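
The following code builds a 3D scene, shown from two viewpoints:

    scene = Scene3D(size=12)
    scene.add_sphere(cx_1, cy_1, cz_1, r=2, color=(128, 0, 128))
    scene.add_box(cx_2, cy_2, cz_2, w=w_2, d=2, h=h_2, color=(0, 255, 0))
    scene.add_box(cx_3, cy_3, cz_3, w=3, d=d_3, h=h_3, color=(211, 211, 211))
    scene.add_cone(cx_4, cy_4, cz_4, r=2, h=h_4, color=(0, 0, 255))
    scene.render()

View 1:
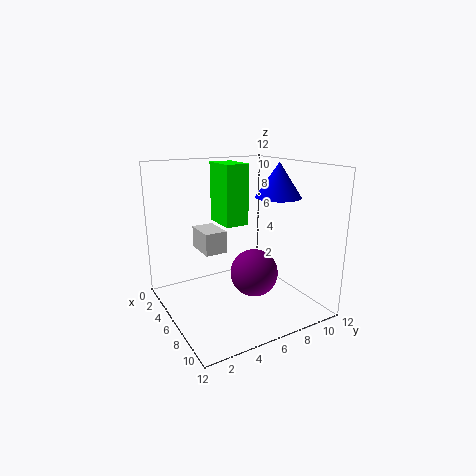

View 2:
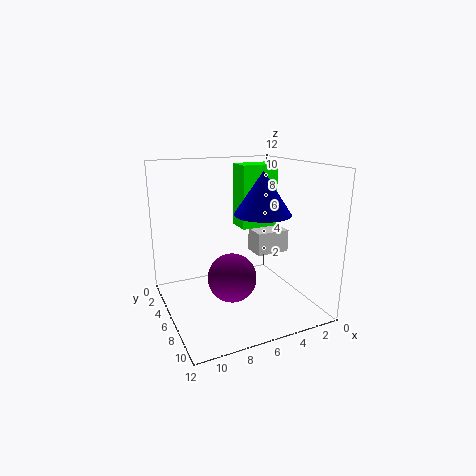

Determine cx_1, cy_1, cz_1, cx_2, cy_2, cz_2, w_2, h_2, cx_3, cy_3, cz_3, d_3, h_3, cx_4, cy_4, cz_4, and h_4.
cx_1 = 7; cy_1 = 7; cz_1 = 3; cx_2 = 3; cy_2 = 5; cz_2 = 7; w_2 = 3; h_2 = 5; cx_3 = 1; cy_3 = 4; cz_3 = 4; d_3 = 2; h_3 = 2; cx_4 = 6; cy_4 = 10; cz_4 = 9; h_4 = 3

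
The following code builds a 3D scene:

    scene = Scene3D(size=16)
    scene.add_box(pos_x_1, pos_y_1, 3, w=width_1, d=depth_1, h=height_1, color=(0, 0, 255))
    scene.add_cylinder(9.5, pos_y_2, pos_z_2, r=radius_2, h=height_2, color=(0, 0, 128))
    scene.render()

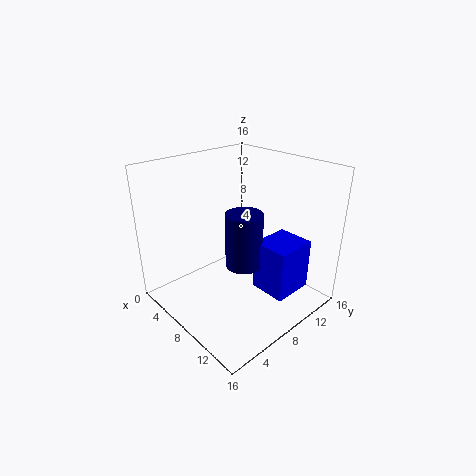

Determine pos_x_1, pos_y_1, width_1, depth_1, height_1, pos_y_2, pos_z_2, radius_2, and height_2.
pos_x_1 = 10.5
pos_y_1 = 8
width_1 = 4
depth_1 = 4.5
height_1 = 5.5
pos_y_2 = 7.5
pos_z_2 = 5.5
radius_2 = 2
height_2 = 6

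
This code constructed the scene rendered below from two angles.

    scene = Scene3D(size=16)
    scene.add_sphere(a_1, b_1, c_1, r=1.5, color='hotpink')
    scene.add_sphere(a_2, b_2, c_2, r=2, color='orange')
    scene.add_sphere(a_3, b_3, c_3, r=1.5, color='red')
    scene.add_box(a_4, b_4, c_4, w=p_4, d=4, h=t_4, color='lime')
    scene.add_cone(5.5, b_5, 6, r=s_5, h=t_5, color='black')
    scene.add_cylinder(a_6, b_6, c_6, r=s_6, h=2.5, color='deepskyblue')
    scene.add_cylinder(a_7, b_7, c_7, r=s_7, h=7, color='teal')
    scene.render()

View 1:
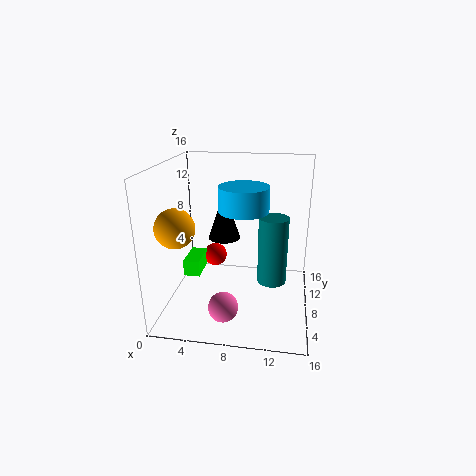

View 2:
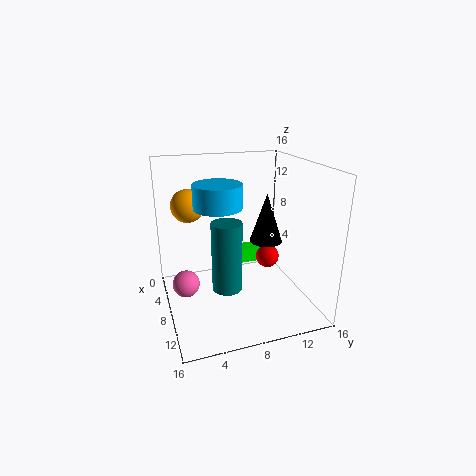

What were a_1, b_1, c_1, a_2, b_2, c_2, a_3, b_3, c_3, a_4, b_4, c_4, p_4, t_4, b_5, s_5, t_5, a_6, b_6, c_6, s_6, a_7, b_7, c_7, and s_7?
a_1 = 7.5
b_1 = 2
c_1 = 3
a_2 = 2.5
b_2 = 3.5
c_2 = 10.5
a_3 = 4
b_3 = 13.5
c_3 = 3
a_4 = 1
b_4 = 9
c_4 = 2
p_4 = 2
t_4 = 2
b_5 = 12.5
s_5 = 2
t_5 = 6
a_6 = 9
b_6 = 5.5
c_6 = 12
s_6 = 2.5
a_7 = 12
b_7 = 5.5
c_7 = 4.5
s_7 = 1.5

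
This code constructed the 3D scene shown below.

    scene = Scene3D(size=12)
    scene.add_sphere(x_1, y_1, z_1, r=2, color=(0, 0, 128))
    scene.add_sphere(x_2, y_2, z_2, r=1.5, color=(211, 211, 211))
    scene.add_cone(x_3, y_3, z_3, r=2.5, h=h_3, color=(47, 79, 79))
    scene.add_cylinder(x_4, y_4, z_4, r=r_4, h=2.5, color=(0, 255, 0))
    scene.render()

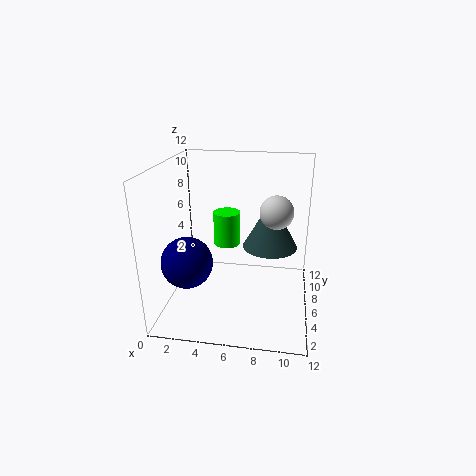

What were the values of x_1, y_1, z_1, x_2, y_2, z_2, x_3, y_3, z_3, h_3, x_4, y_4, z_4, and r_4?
x_1 = 2.5, y_1 = 3, z_1 = 5, x_2 = 9, y_2 = 8.5, z_2 = 7.5, x_3 = 8.5, y_3 = 9, z_3 = 4, h_3 = 4.5, x_4 = 5.5, y_4 = 4, z_4 = 6.5, r_4 = 1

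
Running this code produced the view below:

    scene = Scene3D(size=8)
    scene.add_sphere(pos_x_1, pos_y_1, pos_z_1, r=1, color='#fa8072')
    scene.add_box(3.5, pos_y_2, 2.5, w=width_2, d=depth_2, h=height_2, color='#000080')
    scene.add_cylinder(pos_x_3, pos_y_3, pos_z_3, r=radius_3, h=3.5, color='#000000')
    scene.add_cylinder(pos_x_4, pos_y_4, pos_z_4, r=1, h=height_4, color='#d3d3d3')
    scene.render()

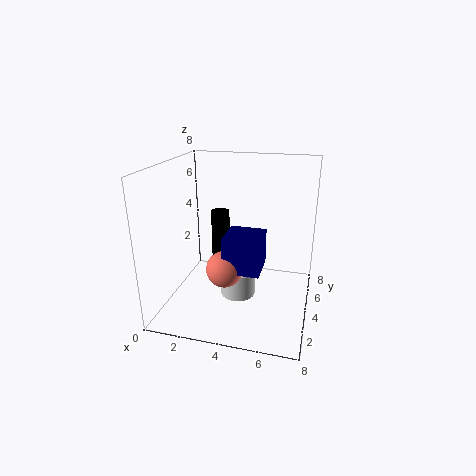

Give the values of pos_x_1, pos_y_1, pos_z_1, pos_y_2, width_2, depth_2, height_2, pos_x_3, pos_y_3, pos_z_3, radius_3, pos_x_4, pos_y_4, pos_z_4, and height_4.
pos_x_1 = 3.5
pos_y_1 = 3
pos_z_1 = 2.5
pos_y_2 = 2.5
width_2 = 2
depth_2 = 2
height_2 = 2
pos_x_3 = 3
pos_y_3 = 4
pos_z_3 = 2
radius_3 = 0.5
pos_x_4 = 4
pos_y_4 = 4
pos_z_4 = 0.5
height_4 = 1.5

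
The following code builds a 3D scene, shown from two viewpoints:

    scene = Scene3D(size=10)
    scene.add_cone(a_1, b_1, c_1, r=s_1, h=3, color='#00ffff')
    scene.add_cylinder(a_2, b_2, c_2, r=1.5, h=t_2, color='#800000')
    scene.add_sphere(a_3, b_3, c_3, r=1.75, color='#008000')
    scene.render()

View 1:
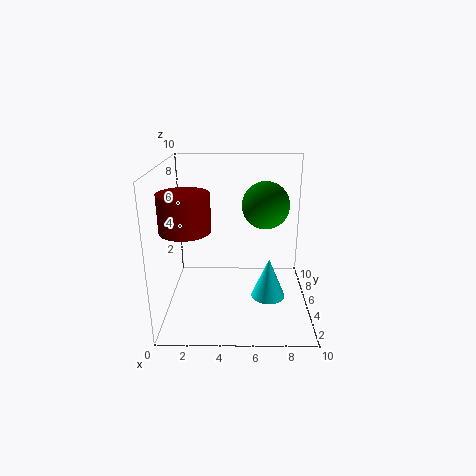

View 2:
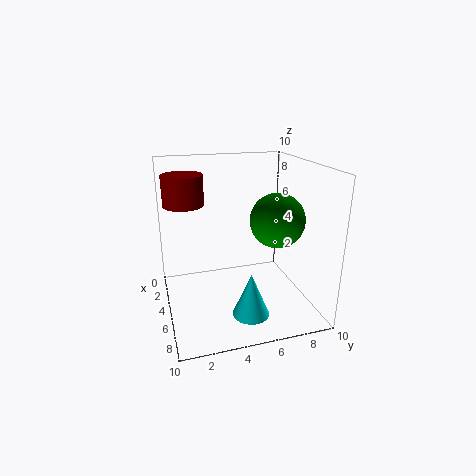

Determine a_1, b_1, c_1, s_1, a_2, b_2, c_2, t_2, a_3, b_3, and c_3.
a_1 = 7.25; b_1 = 5.25; c_1 = 0.25; s_1 = 1.25; a_2 = 2; b_2 = 1.75; c_2 = 6.75; t_2 = 2.25; a_3 = 7; b_3 = 7; c_3 = 6.75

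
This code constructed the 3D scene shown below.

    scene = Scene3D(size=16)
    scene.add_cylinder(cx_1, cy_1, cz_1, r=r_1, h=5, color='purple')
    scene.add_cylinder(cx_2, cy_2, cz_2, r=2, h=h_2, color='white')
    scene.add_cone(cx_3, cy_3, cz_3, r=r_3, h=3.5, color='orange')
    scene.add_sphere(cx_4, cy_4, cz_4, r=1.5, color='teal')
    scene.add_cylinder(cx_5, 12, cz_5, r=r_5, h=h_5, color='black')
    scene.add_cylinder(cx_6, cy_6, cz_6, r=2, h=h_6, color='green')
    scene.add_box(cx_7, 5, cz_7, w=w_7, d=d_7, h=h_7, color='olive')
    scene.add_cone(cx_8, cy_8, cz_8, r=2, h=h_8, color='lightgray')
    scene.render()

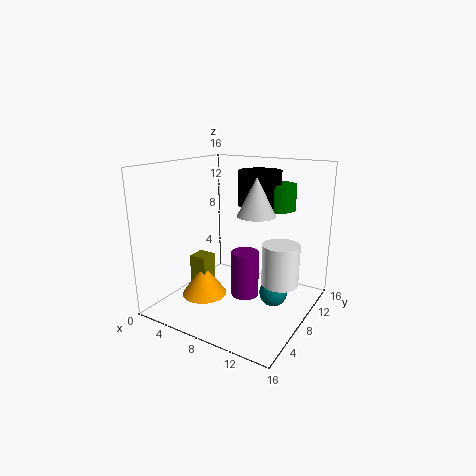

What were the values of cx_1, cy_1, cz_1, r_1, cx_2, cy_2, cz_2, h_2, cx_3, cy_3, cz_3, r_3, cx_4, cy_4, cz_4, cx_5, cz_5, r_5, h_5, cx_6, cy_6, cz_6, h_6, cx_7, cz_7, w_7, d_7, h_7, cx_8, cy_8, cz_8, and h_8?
cx_1 = 9.5; cy_1 = 7; cz_1 = 2; r_1 = 1.5; cx_2 = 13; cy_2 = 8.5; cz_2 = 3.5; h_2 = 4.5; cx_3 = 5; cy_3 = 5.5; cz_3 = 1.5; r_3 = 2.5; cx_4 = 12.5; cy_4 = 8; cz_4 = 2.5; cx_5 = 8.5; cz_5 = 11; r_5 = 2.5; h_5 = 4; cx_6 = 10.5; cy_6 = 13; cz_6 = 10.5; h_6 = 3; cx_7 = 3.5; cz_7 = 0.5; w_7 = 2; d_7 = 2; h_7 = 5.5; cx_8 = 10.5; cy_8 = 7.5; cz_8 = 11; h_8 = 4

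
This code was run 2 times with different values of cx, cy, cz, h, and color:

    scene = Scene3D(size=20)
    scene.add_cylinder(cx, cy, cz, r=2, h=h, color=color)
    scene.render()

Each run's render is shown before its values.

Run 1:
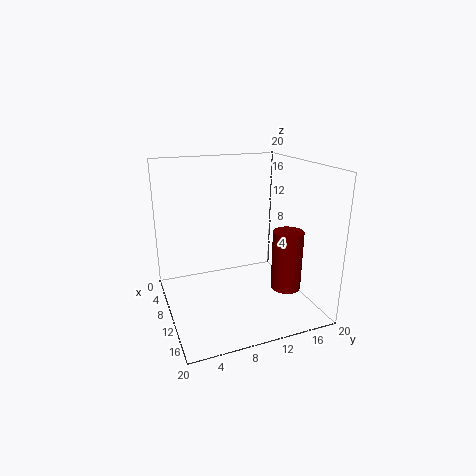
cx = 15; cy = 15; cz = 4; h = 8; color = 'maroon'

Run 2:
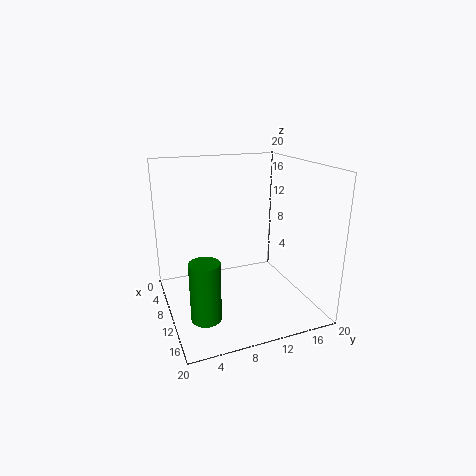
cx = 14; cy = 4; cz = 1; h = 8; color = 'green'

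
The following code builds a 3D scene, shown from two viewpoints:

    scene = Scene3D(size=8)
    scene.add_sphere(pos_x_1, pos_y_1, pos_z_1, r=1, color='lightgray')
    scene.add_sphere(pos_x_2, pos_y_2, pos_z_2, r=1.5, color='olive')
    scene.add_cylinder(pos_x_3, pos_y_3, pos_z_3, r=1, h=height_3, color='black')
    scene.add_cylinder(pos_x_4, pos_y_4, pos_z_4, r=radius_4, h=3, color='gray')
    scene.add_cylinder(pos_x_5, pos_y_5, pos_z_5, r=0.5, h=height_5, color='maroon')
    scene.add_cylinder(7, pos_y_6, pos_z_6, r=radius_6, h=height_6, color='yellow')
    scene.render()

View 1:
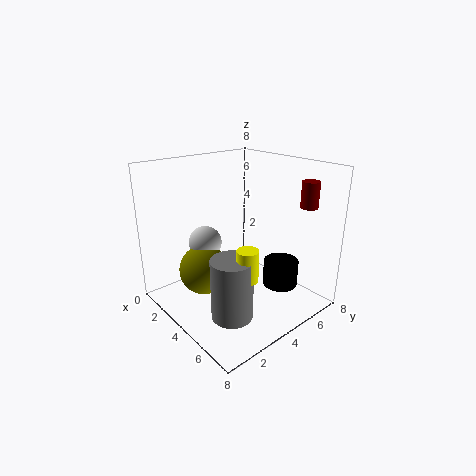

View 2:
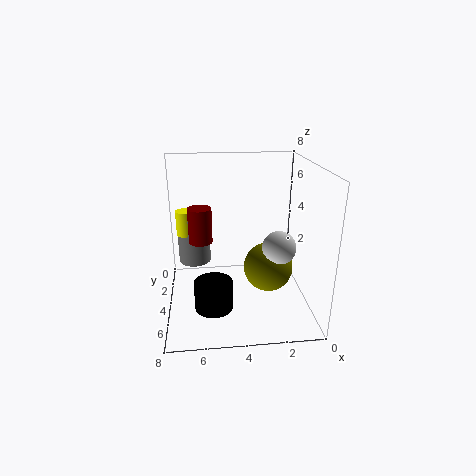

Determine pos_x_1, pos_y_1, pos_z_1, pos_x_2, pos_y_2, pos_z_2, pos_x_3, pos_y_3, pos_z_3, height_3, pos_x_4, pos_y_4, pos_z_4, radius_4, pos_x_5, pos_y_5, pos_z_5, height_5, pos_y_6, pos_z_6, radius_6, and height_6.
pos_x_1 = 1.5; pos_y_1 = 3.5; pos_z_1 = 3; pos_x_2 = 2; pos_y_2 = 3; pos_z_2 = 1.5; pos_x_3 = 5.5; pos_y_3 = 6; pos_z_3 = 1; height_3 = 1.5; pos_x_4 = 6.5; pos_y_4 = 1.5; pos_z_4 = 1.5; radius_4 = 1; pos_x_5 = 6; pos_y_5 = 7.5; pos_z_5 = 5.5; height_5 = 1.5; pos_y_6 = 2; pos_z_6 = 3.5; radius_6 = 0.5; height_6 = 1.5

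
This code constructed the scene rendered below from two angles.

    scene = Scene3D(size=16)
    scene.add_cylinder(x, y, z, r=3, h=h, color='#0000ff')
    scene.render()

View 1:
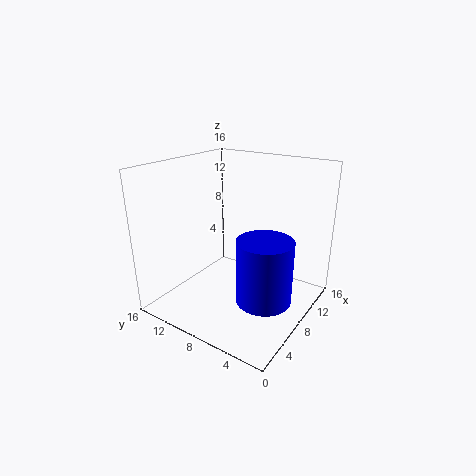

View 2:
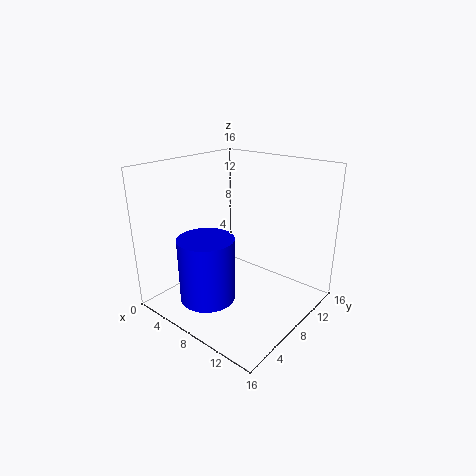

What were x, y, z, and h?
x = 7; y = 4; z = 2; h = 7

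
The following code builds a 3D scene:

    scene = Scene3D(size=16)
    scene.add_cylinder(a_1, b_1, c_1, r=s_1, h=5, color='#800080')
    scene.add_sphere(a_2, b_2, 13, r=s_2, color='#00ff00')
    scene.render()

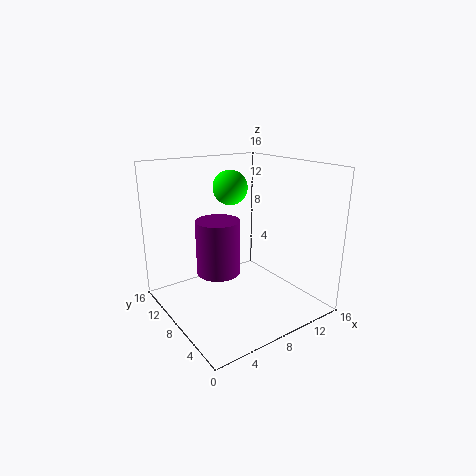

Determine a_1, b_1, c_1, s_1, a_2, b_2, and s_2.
a_1 = 3, b_1 = 4, c_1 = 7, s_1 = 2, a_2 = 9, b_2 = 11, s_2 = 2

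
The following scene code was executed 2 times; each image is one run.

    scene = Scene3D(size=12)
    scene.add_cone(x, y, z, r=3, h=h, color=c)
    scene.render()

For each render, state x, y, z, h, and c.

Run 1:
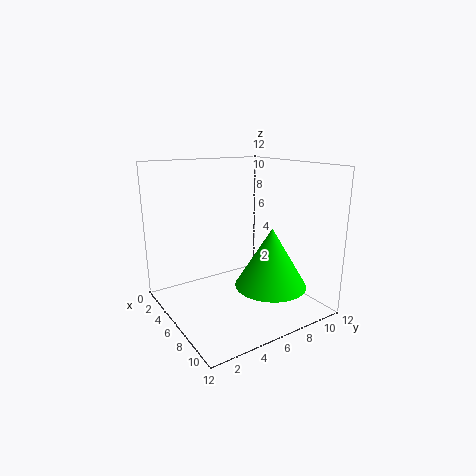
x = 8, y = 8, z = 2, h = 5, c = 'lime'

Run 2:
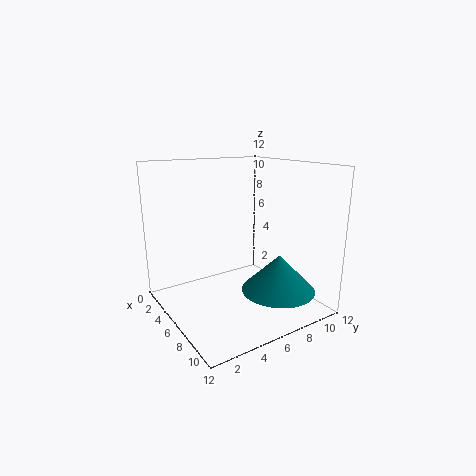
x = 9, y = 8, z = 2, h = 3, c = 'teal'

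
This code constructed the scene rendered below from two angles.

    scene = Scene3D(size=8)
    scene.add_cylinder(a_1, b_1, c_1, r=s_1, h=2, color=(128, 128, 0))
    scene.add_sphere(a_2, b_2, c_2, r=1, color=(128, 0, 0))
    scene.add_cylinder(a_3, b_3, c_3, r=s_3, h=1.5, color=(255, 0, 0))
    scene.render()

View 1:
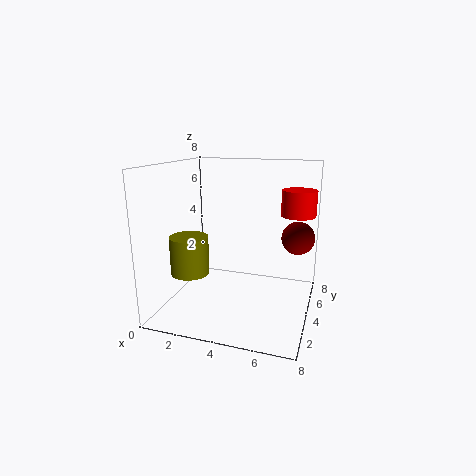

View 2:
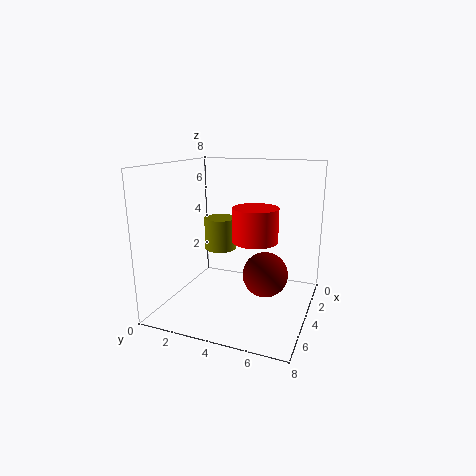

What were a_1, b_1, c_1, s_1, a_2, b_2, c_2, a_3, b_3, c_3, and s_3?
a_1 = 2; b_1 = 2; c_1 = 2.5; s_1 = 1; a_2 = 7; b_2 = 6.5; c_2 = 3.5; a_3 = 7; b_3 = 6; c_3 = 5; s_3 = 1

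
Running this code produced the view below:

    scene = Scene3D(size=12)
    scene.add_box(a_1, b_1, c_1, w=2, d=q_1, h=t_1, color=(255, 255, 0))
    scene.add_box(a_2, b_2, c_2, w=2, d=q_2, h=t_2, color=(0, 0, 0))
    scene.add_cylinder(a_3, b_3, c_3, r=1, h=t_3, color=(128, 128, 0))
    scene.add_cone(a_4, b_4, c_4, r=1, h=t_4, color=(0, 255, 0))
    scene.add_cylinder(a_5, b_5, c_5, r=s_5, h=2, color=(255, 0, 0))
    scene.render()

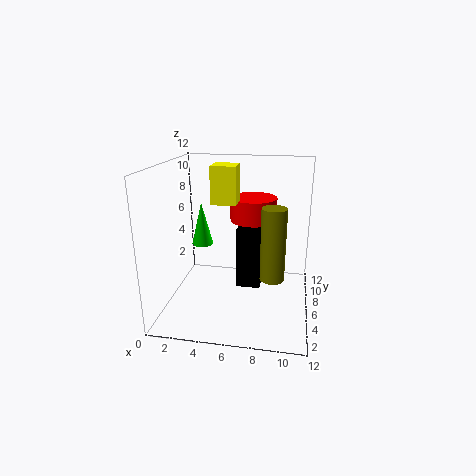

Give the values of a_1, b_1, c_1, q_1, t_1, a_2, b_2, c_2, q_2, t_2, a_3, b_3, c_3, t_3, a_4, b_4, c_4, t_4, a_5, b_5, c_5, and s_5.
a_1 = 4; b_1 = 5; c_1 = 9; q_1 = 2; t_1 = 3; a_2 = 6; b_2 = 5; c_2 = 2; q_2 = 4; t_2 = 5; a_3 = 9; b_3 = 5; c_3 = 3; t_3 = 6; a_4 = 2; b_4 = 9; c_4 = 4; t_4 = 4; a_5 = 7; b_5 = 8; c_5 = 7; s_5 = 2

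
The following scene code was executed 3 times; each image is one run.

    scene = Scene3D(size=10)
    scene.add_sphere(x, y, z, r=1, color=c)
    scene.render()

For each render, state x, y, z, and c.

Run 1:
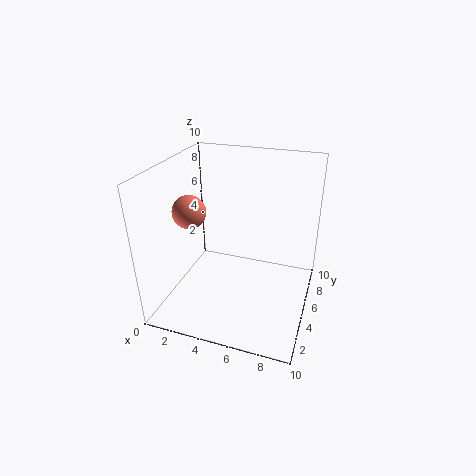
x = 3; y = 2; z = 8; c = 'salmon'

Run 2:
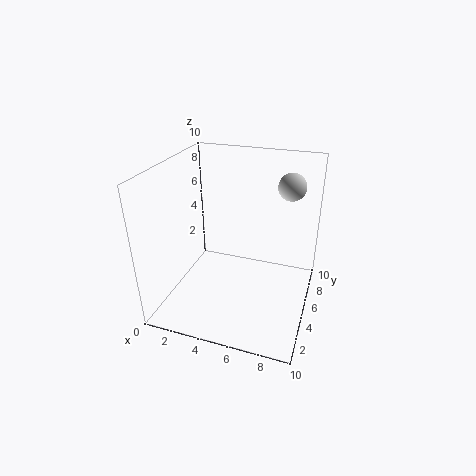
x = 8; y = 8; z = 8; c = 'lightgray'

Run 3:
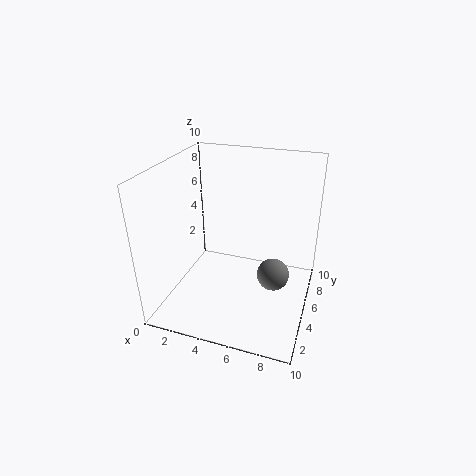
x = 8; y = 3; z = 4; c = 'gray'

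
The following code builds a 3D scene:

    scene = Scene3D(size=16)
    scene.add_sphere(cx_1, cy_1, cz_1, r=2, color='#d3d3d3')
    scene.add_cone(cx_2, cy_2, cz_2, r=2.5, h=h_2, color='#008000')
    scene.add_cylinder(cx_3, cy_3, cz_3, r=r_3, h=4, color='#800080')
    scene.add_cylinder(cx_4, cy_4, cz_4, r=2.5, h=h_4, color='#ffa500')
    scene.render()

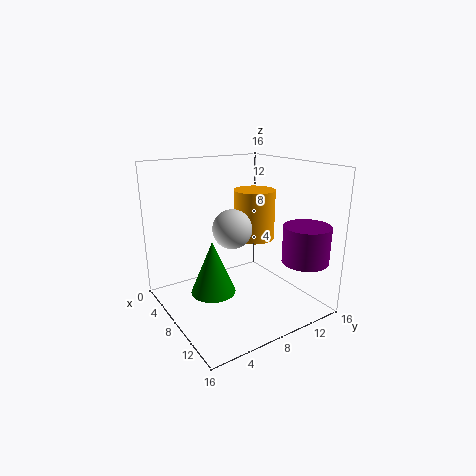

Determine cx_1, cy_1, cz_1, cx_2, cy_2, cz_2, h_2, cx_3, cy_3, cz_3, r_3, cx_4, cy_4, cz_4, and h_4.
cx_1 = 10, cy_1 = 6, cz_1 = 10, cx_2 = 7.5, cy_2 = 5, cz_2 = 2, h_2 = 6, cx_3 = 13.5, cy_3 = 13, cz_3 = 6, r_3 = 2.5, cx_4 = 5.5, cy_4 = 12, cz_4 = 6.5, h_4 = 6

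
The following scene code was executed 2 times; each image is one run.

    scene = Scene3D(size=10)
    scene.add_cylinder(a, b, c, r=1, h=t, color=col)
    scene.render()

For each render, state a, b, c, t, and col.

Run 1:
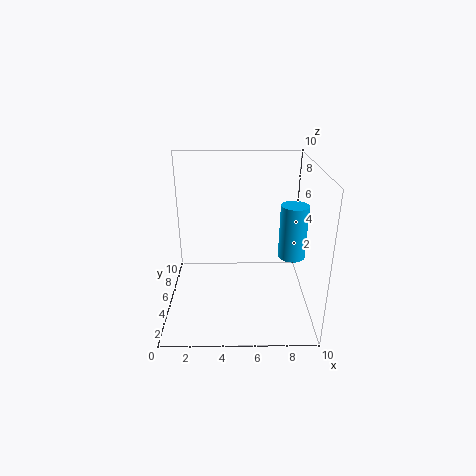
a = 9, b = 6, c = 3, t = 4, col = 'deepskyblue'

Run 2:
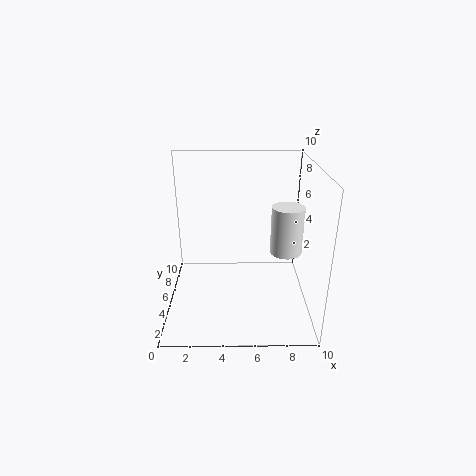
a = 8, b = 3, c = 5, t = 3, col = 'white'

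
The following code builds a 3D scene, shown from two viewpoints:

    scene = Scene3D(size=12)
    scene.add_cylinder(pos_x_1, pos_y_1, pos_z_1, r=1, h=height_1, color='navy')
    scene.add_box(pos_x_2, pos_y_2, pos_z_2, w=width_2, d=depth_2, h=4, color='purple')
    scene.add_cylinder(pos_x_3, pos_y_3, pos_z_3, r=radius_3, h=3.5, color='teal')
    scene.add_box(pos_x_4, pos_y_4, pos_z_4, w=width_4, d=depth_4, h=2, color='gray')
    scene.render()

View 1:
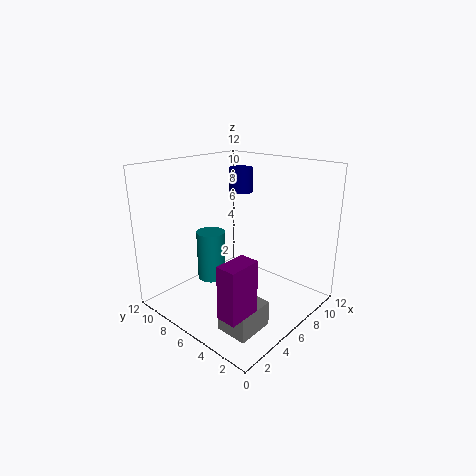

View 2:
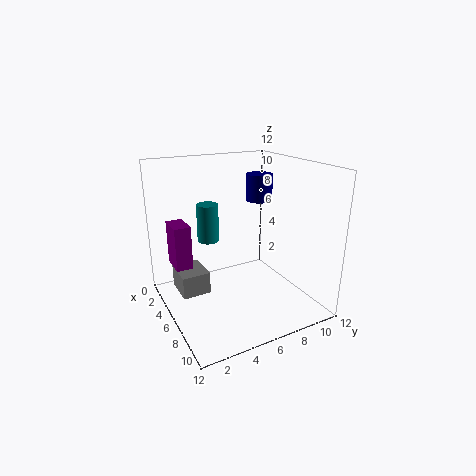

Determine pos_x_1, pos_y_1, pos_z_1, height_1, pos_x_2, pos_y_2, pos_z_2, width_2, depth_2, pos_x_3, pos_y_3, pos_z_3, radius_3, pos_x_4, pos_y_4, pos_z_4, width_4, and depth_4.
pos_x_1 = 7.5
pos_y_1 = 7
pos_z_1 = 9.5
height_1 = 2
pos_x_2 = 0.5
pos_y_2 = 1.5
pos_z_2 = 2.5
width_2 = 2.5
depth_2 = 1.5
pos_x_3 = 2
pos_y_3 = 5
pos_z_3 = 4.5
radius_3 = 1
pos_x_4 = 1.5
pos_y_4 = 1.5
pos_z_4 = 0.5
width_4 = 3
depth_4 = 2.5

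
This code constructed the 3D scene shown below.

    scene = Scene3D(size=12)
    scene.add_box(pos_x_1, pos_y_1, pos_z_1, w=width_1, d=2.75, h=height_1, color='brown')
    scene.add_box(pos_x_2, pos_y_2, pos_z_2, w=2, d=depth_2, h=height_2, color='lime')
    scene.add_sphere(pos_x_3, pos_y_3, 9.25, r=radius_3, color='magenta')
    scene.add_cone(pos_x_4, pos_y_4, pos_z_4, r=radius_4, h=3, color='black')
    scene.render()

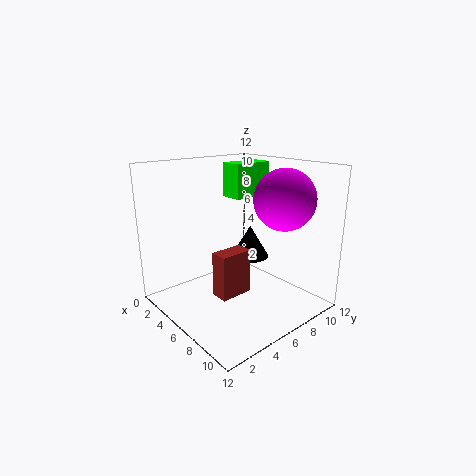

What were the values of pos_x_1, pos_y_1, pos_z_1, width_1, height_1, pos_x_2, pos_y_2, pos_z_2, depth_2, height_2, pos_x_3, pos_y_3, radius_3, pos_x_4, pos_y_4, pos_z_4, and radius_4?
pos_x_1 = 5.75
pos_y_1 = 3.5
pos_z_1 = 1.5
width_1 = 1.5
height_1 = 3.75
pos_x_2 = 2.5
pos_y_2 = 7.25
pos_z_2 = 8.75
depth_2 = 3.75
height_2 = 3
pos_x_3 = 8.5
pos_y_3 = 8.75
radius_3 = 2.5
pos_x_4 = 4.25
pos_y_4 = 9
pos_z_4 = 3
radius_4 = 1.75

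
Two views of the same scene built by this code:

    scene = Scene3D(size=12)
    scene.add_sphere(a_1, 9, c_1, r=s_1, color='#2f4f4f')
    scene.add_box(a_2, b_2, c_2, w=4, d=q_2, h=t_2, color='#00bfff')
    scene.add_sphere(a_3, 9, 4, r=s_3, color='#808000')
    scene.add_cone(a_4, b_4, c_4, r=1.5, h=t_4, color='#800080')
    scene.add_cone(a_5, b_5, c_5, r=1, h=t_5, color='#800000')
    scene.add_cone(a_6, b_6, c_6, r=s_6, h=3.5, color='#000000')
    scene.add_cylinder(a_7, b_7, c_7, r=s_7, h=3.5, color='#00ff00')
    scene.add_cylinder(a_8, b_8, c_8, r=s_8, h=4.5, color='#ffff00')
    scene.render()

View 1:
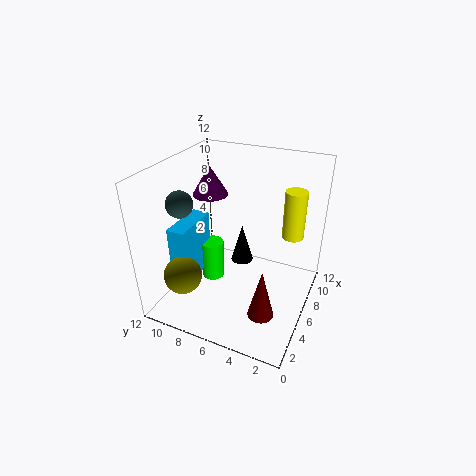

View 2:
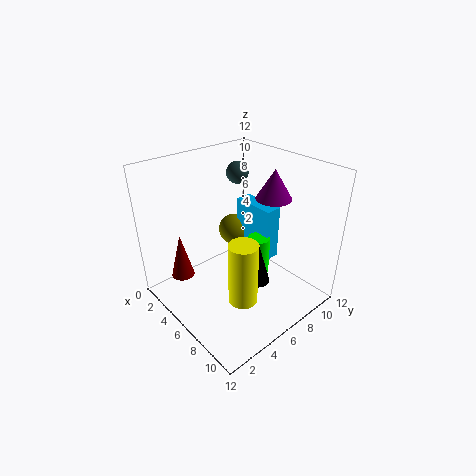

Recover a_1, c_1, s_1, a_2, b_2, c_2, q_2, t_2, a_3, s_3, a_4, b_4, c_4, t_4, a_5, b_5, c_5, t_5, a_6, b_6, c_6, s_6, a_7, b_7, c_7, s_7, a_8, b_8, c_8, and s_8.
a_1 = 2.5, c_1 = 10, s_1 = 1, a_2 = 2.5, b_2 = 9, c_2 = 2.5, q_2 = 1.5, t_2 = 5, a_3 = 2, s_3 = 1.5, a_4 = 7, b_4 = 9, c_4 = 9, t_4 = 2.5, a_5 = 2.5, b_5 = 2.5, c_5 = 2, t_5 = 4, a_6 = 8, b_6 = 6.5, c_6 = 2.5, s_6 = 1, a_7 = 6, b_7 = 8.5, c_7 = 1.5, s_7 = 1, a_8 = 10.5, b_8 = 2.5, c_8 = 4.5, s_8 = 1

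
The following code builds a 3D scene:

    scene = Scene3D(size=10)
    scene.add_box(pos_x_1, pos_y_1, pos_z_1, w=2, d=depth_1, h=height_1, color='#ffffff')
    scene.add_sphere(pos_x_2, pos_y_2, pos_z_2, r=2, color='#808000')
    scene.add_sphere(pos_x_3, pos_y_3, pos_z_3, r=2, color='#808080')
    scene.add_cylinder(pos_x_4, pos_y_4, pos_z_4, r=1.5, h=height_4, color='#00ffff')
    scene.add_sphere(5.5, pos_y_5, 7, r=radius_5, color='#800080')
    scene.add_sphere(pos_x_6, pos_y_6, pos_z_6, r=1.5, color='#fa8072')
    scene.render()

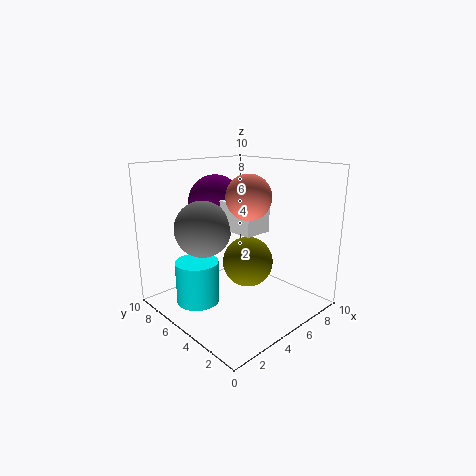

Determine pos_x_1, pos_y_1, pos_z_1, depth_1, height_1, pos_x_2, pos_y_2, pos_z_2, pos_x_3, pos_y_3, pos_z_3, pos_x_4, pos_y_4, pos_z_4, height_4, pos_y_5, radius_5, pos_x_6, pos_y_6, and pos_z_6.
pos_x_1 = 4.5
pos_y_1 = 3.5
pos_z_1 = 5.5
depth_1 = 3
height_1 = 2
pos_x_2 = 7.5
pos_y_2 = 6.5
pos_z_2 = 2
pos_x_3 = 3.5
pos_y_3 = 7
pos_z_3 = 5.5
pos_x_4 = 2.5
pos_y_4 = 6.5
pos_z_4 = 0.5
height_4 = 3
pos_y_5 = 8
radius_5 = 2
pos_x_6 = 5
pos_y_6 = 4
pos_z_6 = 8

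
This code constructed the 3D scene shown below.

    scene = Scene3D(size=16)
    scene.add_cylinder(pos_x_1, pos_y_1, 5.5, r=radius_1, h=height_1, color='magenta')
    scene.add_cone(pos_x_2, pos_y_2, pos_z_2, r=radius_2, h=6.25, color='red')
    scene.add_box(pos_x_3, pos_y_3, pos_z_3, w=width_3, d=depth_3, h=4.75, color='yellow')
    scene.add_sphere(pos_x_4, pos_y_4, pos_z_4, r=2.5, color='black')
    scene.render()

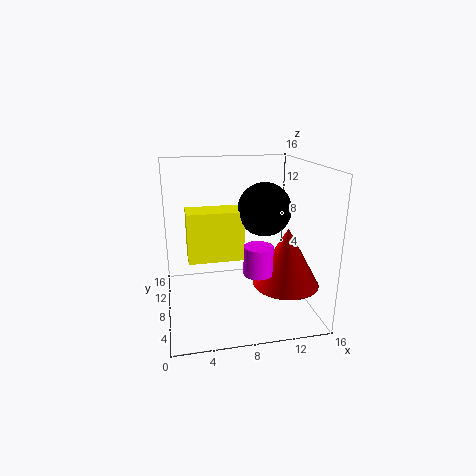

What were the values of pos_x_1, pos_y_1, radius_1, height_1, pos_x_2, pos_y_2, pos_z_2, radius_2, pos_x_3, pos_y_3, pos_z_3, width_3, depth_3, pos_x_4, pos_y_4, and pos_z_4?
pos_x_1 = 9.25; pos_y_1 = 4; radius_1 = 1.5; height_1 = 3; pos_x_2 = 12.5; pos_y_2 = 4.5; pos_z_2 = 3.75; radius_2 = 3.5; pos_x_3 = 2.25; pos_y_3 = 2.75; pos_z_3 = 7.75; width_3 = 5.25; depth_3 = 2.75; pos_x_4 = 9.5; pos_y_4 = 3.25; pos_z_4 = 12.5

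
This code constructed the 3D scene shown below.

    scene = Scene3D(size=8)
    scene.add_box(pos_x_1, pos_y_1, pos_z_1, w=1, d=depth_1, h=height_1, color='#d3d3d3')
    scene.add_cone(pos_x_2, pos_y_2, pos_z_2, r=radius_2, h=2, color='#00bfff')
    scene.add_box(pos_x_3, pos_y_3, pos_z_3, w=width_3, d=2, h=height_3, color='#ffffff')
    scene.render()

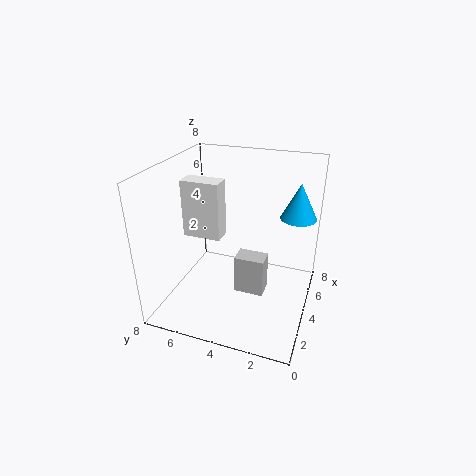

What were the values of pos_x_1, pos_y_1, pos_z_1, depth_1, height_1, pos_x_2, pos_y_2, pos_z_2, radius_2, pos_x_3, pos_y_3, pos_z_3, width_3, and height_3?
pos_x_1 = 2
pos_y_1 = 2
pos_z_1 = 2
depth_1 = 1.5
height_1 = 2
pos_x_2 = 5.5
pos_y_2 = 1
pos_z_2 = 5
radius_2 = 1
pos_x_3 = 2.5
pos_y_3 = 4.5
pos_z_3 = 4.5
width_3 = 1
height_3 = 3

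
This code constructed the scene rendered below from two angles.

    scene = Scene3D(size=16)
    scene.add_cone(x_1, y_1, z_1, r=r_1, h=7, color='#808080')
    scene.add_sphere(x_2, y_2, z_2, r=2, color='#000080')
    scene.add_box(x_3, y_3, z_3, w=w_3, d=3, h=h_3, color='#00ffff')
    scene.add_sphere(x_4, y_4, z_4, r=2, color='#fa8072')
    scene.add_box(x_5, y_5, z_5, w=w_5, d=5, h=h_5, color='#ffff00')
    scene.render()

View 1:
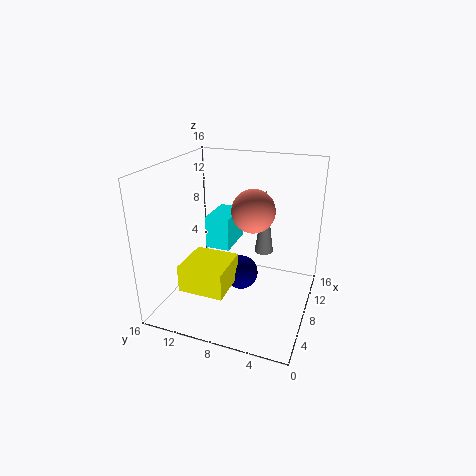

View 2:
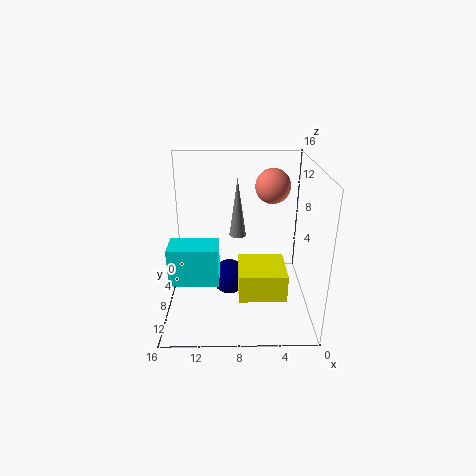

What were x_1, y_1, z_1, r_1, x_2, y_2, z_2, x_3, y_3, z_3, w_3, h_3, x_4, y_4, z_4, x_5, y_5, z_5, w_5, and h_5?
x_1 = 8; y_1 = 5; z_1 = 7; r_1 = 1; x_2 = 9; y_2 = 8; z_2 = 3; x_3 = 10; y_3 = 10; z_3 = 5; w_3 = 5; h_3 = 4; x_4 = 4; y_4 = 5; z_4 = 13; x_5 = 3; y_5 = 8; z_5 = 3; w_5 = 5; h_5 = 3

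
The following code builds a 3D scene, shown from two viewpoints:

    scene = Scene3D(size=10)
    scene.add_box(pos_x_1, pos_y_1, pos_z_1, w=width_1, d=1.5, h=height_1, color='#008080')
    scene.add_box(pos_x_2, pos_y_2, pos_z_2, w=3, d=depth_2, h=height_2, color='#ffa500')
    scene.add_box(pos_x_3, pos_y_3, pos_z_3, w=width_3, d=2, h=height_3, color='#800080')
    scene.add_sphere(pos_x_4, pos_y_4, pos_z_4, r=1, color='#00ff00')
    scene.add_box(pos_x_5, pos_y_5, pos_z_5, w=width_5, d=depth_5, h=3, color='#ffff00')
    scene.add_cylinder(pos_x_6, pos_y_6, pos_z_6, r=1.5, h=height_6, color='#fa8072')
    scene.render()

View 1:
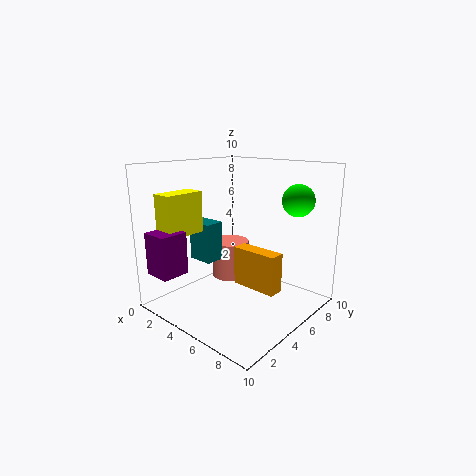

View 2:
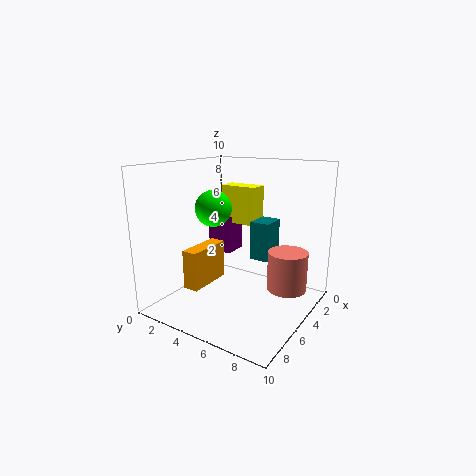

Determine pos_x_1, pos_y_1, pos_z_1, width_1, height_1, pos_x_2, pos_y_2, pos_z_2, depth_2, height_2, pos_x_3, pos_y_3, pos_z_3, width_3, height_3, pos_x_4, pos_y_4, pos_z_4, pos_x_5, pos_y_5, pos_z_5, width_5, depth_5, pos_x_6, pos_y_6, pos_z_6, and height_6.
pos_x_1 = 0.5, pos_y_1 = 4.5, pos_z_1 = 2.5, width_1 = 2, height_1 = 3, pos_x_2 = 6, pos_y_2 = 3.5, pos_z_2 = 2.5, depth_2 = 1, height_2 = 2.5, pos_x_3 = 0.5, pos_y_3 = 0.5, pos_z_3 = 2.5, width_3 = 2, height_3 = 3, pos_x_4 = 9, pos_y_4 = 6, pos_z_4 = 8, pos_x_5 = 0.5, pos_y_5 = 1.5, pos_z_5 = 5, width_5 = 1.5, depth_5 = 3, pos_x_6 = 2, pos_y_6 = 7.5, pos_z_6 = 0.5, height_6 = 3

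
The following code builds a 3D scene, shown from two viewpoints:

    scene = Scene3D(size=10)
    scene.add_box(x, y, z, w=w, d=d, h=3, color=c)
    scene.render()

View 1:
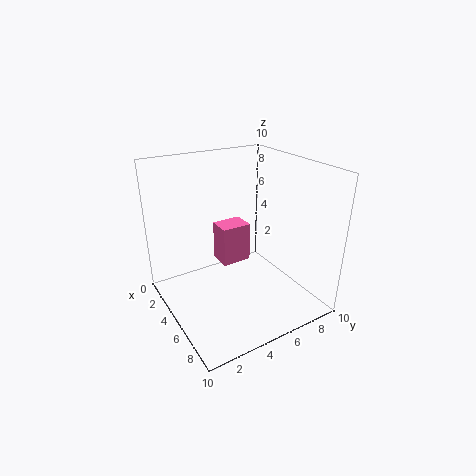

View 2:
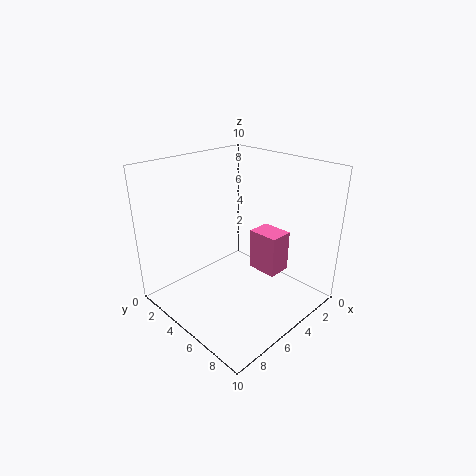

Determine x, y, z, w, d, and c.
x = 1.75, y = 4.75, z = 2, w = 1.75, d = 2.25, c = 'hotpink'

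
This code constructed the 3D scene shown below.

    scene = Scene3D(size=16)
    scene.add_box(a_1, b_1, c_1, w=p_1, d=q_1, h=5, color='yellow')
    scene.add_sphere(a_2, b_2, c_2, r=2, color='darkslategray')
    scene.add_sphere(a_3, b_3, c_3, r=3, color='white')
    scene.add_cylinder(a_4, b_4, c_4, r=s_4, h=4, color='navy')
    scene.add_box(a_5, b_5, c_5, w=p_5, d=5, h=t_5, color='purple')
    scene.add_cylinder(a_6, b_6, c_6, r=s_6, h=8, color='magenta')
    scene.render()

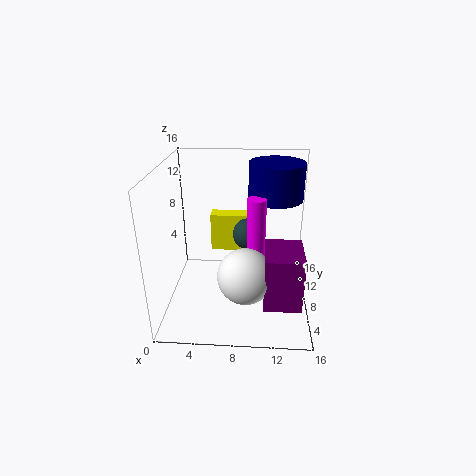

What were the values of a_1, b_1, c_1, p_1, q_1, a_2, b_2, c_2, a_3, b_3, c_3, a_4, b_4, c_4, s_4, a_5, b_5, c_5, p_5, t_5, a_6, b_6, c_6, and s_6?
a_1 = 4, b_1 = 14, c_1 = 3, p_1 = 6, q_1 = 2, a_2 = 9, b_2 = 13, c_2 = 6, a_3 = 9, b_3 = 5, c_3 = 5, a_4 = 12, b_4 = 10, c_4 = 12, s_4 = 3, a_5 = 11, b_5 = 3, c_5 = 2, p_5 = 4, t_5 = 6, a_6 = 10, b_6 = 7, c_6 = 5, s_6 = 1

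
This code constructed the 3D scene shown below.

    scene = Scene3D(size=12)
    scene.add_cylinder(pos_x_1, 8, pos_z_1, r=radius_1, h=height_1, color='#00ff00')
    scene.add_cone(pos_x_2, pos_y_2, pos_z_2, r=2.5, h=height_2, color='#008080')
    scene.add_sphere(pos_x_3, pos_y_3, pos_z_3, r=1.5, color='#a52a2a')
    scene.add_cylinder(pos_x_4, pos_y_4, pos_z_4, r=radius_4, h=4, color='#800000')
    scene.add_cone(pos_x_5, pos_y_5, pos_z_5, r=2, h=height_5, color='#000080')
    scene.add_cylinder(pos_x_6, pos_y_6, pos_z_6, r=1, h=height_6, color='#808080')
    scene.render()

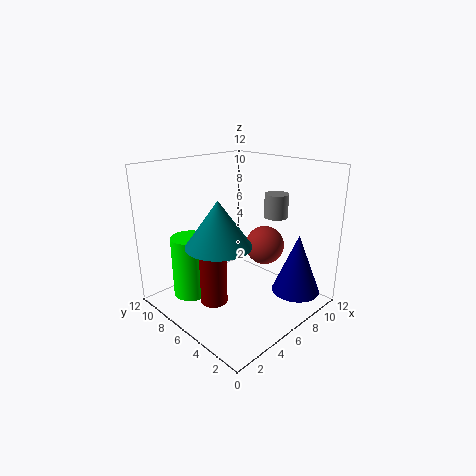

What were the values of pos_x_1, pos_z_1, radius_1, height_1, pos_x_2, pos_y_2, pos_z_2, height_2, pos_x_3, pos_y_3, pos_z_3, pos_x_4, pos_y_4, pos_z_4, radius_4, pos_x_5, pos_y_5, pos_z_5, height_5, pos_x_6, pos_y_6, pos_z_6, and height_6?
pos_x_1 = 2.5; pos_z_1 = 1.5; radius_1 = 1.5; height_1 = 5; pos_x_2 = 3; pos_y_2 = 5; pos_z_2 = 6.5; height_2 = 3.5; pos_x_3 = 6.5; pos_y_3 = 3.5; pos_z_3 = 6; pos_x_4 = 2; pos_y_4 = 4.5; pos_z_4 = 2.5; radius_4 = 1; pos_x_5 = 9; pos_y_5 = 2; pos_z_5 = 1.5; height_5 = 5; pos_x_6 = 9; pos_y_6 = 4.5; pos_z_6 = 7.5; height_6 = 2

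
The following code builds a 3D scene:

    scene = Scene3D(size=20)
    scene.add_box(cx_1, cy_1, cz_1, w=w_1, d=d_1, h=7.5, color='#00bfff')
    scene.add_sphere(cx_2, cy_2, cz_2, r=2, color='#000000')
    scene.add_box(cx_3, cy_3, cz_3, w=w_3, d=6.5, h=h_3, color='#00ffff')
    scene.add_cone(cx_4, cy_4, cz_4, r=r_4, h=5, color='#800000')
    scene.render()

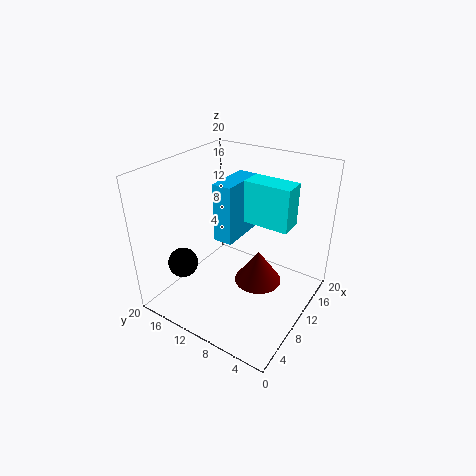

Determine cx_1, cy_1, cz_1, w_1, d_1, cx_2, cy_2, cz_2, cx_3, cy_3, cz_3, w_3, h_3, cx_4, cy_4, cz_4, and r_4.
cx_1 = 6; cy_1 = 8.5; cz_1 = 11.5; w_1 = 6; d_1 = 2.5; cx_2 = 4; cy_2 = 15; cz_2 = 7.5; cx_3 = 9; cy_3 = 2.5; cz_3 = 13.5; w_3 = 3; h_3 = 5.5; cx_4 = 12.5; cy_4 = 8; cz_4 = 2; r_4 = 3.5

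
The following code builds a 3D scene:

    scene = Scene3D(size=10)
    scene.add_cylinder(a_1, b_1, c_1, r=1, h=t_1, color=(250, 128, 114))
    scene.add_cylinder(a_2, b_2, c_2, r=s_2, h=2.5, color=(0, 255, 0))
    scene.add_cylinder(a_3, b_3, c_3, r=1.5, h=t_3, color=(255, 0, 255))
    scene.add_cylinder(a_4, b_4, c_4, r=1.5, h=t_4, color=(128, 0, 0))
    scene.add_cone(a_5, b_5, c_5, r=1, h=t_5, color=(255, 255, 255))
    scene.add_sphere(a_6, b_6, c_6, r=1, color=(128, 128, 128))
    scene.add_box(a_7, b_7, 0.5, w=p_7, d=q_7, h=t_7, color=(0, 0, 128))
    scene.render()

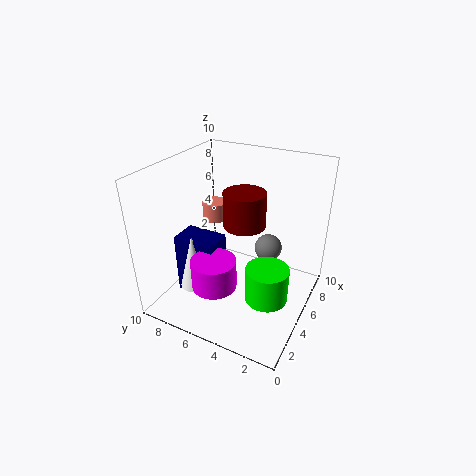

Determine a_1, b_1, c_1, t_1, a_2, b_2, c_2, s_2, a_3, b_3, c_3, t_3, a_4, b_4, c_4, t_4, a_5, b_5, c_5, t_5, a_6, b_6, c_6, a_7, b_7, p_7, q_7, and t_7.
a_1 = 8.5; b_1 = 9; c_1 = 4; t_1 = 1.5; a_2 = 4.5; b_2 = 2.5; c_2 = 1; s_2 = 1.5; a_3 = 2.5; b_3 = 5.5; c_3 = 2.5; t_3 = 2; a_4 = 6; b_4 = 5; c_4 = 5.5; t_4 = 2.5; a_5 = 3; b_5 = 7.5; c_5 = 1.5; t_5 = 4; a_6 = 7; b_6 = 3.5; c_6 = 3.5; a_7 = 3; b_7 = 6; p_7 = 2; q_7 = 3; t_7 = 4.5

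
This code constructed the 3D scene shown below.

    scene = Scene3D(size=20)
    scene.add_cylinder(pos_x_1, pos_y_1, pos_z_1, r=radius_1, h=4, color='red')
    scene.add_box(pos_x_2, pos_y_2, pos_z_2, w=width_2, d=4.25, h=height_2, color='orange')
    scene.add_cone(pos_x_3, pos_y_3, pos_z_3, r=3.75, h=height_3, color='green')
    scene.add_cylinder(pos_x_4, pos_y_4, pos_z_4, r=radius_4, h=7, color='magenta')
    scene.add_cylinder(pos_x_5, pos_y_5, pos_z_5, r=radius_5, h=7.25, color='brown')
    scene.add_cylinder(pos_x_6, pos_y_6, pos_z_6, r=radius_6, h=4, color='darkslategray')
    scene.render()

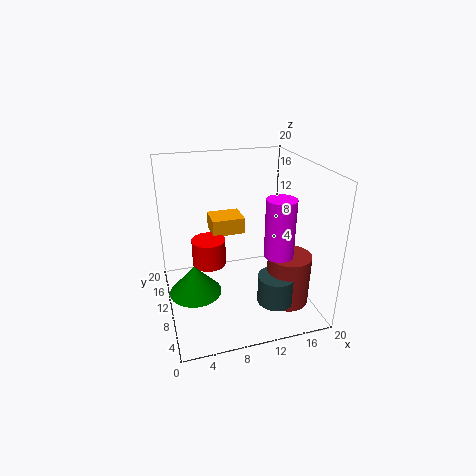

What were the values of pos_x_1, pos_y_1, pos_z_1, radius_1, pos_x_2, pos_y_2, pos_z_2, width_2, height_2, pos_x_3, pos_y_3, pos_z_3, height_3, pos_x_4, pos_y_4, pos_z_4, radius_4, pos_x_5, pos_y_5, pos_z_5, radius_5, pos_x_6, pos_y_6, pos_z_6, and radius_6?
pos_x_1 = 6.5, pos_y_1 = 13.5, pos_z_1 = 4.5, radius_1 = 2.5, pos_x_2 = 7.5, pos_y_2 = 14.5, pos_z_2 = 8.25, width_2 = 5, height_2 = 2.5, pos_x_3 = 3.75, pos_y_3 = 10.75, pos_z_3 = 1.75, height_3 = 4.25, pos_x_4 = 12.75, pos_y_4 = 2.5, pos_z_4 = 11, radius_4 = 1.75, pos_x_5 = 16.25, pos_y_5 = 6.25, pos_z_5 = 1, radius_5 = 3, pos_x_6 = 14, pos_y_6 = 5.25, pos_z_6 = 2, radius_6 = 2.5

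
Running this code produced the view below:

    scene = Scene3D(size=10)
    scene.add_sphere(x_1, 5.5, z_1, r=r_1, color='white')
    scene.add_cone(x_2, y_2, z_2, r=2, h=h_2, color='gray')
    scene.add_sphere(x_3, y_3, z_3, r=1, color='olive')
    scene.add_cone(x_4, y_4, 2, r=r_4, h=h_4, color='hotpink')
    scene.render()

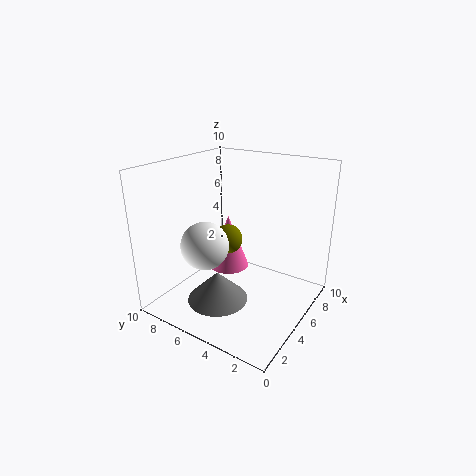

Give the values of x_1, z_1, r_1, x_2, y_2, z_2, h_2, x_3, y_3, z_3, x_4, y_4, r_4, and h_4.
x_1 = 2, z_1 = 5.5, r_1 = 1.5, x_2 = 2.5, y_2 = 5, z_2 = 1.5, h_2 = 2, x_3 = 4.5, y_3 = 5.5, z_3 = 5, x_4 = 6, y_4 = 6.5, r_4 = 1.5, h_4 = 4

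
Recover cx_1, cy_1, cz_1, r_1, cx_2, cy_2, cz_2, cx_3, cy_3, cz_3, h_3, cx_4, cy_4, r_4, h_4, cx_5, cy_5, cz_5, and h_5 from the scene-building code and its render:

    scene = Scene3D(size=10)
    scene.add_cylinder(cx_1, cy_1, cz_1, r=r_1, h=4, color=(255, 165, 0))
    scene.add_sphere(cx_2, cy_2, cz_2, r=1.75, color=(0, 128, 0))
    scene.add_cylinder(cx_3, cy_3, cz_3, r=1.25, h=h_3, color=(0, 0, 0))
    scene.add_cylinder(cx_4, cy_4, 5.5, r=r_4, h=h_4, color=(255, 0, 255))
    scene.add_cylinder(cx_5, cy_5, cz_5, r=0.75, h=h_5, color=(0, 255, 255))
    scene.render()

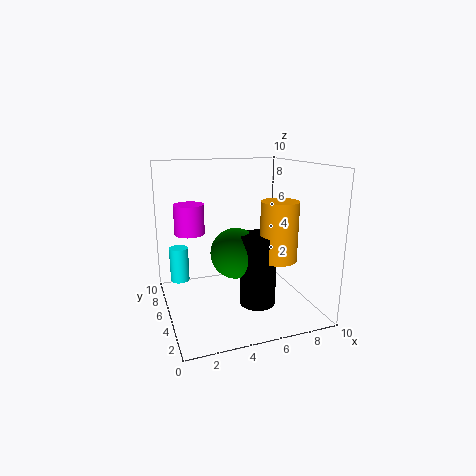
cx_1 = 7.25, cy_1 = 3.25, cz_1 = 3.75, r_1 = 1.25, cx_2 = 4.75, cy_2 = 4.75, cz_2 = 4, cx_3 = 6, cy_3 = 3.75, cz_3 = 0.5, h_3 = 5, cx_4 = 1.75, cy_4 = 5.5, r_4 = 1, h_4 = 2, cx_5 = 1.5, cy_5 = 9.25, cz_5 = 0.5, h_5 = 2.75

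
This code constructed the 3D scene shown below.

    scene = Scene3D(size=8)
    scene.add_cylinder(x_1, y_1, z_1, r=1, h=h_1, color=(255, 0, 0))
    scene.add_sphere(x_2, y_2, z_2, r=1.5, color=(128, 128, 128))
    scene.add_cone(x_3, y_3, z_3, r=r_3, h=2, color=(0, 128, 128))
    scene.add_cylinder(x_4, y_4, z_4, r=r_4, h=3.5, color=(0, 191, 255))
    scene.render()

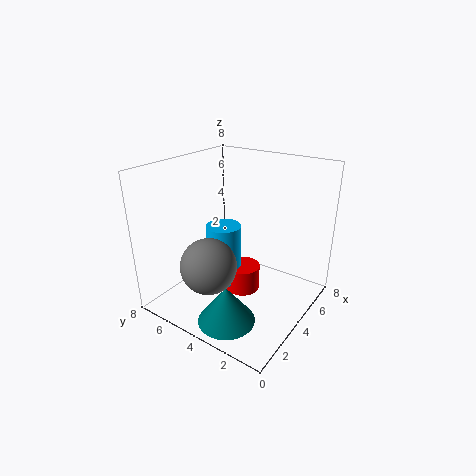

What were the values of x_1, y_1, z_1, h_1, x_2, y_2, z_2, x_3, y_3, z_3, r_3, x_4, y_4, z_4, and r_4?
x_1 = 4.5
y_1 = 4
z_1 = 0.5
h_1 = 1.5
x_2 = 2
y_2 = 4.5
z_2 = 3
x_3 = 1.5
y_3 = 3
z_3 = 0.5
r_3 = 1.5
x_4 = 4
y_4 = 5
z_4 = 1
r_4 = 1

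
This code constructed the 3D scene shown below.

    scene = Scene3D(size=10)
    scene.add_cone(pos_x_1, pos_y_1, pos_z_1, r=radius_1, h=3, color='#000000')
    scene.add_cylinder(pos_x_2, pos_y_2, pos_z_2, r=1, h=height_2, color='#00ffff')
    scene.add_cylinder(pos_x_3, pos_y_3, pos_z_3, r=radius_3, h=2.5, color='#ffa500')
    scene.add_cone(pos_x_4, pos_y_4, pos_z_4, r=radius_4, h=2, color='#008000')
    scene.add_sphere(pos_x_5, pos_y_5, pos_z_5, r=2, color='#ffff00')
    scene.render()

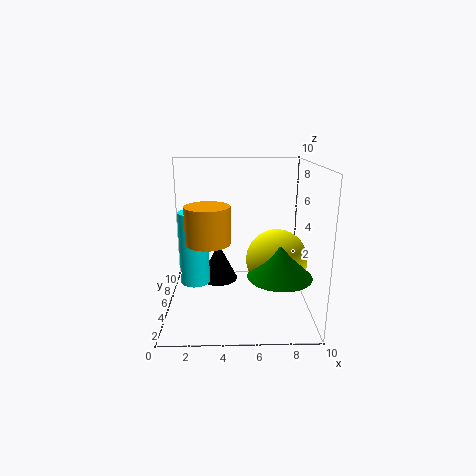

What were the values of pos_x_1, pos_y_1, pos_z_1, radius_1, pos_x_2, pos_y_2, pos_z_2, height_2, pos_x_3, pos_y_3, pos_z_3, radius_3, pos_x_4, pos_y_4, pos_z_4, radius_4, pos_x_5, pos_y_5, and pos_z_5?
pos_x_1 = 3.5; pos_y_1 = 8; pos_z_1 = 0.5; radius_1 = 1.5; pos_x_2 = 2; pos_y_2 = 4.5; pos_z_2 = 2; height_2 = 5; pos_x_3 = 3; pos_y_3 = 4; pos_z_3 = 5; radius_3 = 1.5; pos_x_4 = 7.5; pos_y_4 = 2; pos_z_4 = 3.5; radius_4 = 2; pos_x_5 = 7.5; pos_y_5 = 3.5; pos_z_5 = 4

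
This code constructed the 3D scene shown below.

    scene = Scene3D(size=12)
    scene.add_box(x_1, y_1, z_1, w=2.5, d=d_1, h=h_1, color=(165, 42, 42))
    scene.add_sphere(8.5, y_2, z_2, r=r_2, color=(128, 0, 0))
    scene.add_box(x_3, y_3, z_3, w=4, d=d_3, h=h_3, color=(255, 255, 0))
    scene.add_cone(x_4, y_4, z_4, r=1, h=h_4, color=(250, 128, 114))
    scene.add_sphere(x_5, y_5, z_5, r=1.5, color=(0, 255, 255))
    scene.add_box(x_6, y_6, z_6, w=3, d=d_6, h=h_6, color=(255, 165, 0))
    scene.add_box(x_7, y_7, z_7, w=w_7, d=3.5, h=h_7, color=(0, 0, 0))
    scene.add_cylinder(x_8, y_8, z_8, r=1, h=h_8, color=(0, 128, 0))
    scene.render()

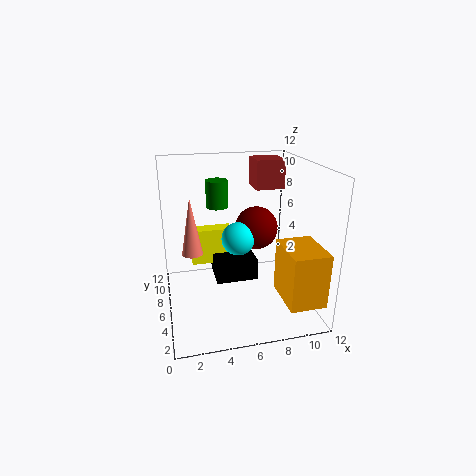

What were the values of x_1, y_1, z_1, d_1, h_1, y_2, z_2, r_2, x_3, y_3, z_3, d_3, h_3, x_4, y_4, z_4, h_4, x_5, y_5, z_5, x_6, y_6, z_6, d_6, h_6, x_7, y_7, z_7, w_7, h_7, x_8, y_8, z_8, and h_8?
x_1 = 8, y_1 = 7.5, z_1 = 9.5, d_1 = 2.5, h_1 = 2.5, y_2 = 9, z_2 = 5.5, r_2 = 2, x_3 = 2.5, y_3 = 10.5, z_3 = 1.5, d_3 = 1.5, h_3 = 3.5, x_4 = 2.5, y_4 = 10, z_4 = 3, h_4 = 5.5, x_5 = 6.5, y_5 = 8, z_5 = 5, x_6 = 9, y_6 = 1, z_6 = 1.5, d_6 = 4, h_6 = 4.5, x_7 = 4.5, y_7 = 8, z_7 = 0.5, w_7 = 4, h_7 = 2, x_8 = 5, y_8 = 10, z_8 = 7.5, h_8 = 2.5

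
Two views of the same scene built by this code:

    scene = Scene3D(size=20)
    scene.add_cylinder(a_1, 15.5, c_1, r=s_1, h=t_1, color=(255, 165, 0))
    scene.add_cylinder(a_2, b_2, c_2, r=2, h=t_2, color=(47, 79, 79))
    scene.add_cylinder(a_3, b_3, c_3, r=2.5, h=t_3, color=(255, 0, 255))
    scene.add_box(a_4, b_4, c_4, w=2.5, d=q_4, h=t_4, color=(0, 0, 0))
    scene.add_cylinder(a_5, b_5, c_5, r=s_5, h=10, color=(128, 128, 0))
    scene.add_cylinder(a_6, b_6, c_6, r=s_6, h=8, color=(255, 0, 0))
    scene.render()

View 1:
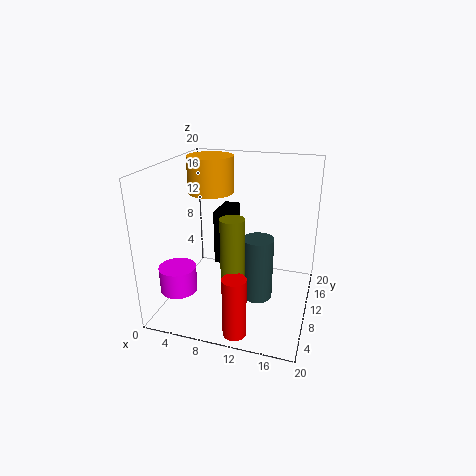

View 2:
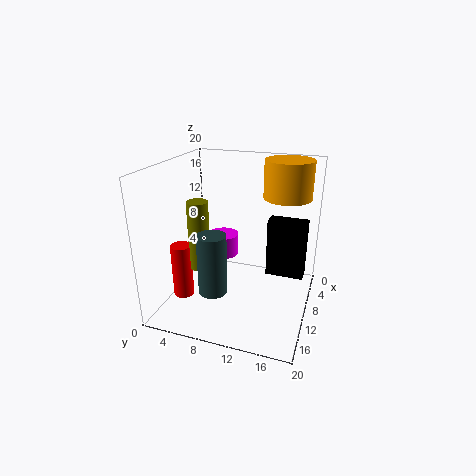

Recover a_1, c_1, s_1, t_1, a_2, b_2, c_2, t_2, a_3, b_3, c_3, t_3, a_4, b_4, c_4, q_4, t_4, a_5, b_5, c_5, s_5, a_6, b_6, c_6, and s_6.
a_1 = 4; c_1 = 14.5; s_1 = 3.5; t_1 = 5.5; a_2 = 13.5; b_2 = 7.5; c_2 = 3; t_2 = 8.5; a_3 = 3; b_3 = 5; c_3 = 3.5; t_3 = 3.5; a_4 = 5; b_4 = 13.5; c_4 = 3.5; q_4 = 5.5; t_4 = 8.5; a_5 = 11; b_5 = 4.5; c_5 = 5; s_5 = 1.5; a_6 = 12; b_6 = 2; c_6 = 0.5; s_6 = 1.5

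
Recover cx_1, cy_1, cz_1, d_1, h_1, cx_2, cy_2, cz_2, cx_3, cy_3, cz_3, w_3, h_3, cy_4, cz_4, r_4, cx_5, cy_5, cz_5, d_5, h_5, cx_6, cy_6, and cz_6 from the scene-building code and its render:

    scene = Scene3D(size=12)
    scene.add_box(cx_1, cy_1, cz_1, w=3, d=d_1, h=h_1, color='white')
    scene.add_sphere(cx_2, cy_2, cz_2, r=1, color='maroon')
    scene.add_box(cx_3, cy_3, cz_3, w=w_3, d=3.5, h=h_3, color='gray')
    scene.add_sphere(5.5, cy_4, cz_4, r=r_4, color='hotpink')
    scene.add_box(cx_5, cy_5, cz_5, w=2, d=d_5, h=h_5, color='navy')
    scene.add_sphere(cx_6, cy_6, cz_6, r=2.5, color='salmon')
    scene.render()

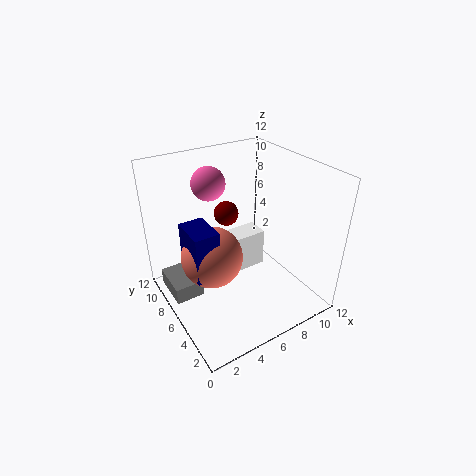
cx_1 = 6.5
cy_1 = 7
cz_1 = 1.5
d_1 = 2
h_1 = 3.5
cx_2 = 5.5
cy_2 = 7
cz_2 = 8
cx_3 = 0.5
cy_3 = 7
cz_3 = 0.5
w_3 = 2.5
h_3 = 1.5
cy_4 = 10
cz_4 = 9.5
r_4 = 1.5
cx_5 = 1.5
cy_5 = 4.5
cz_5 = 4
d_5 = 3
h_5 = 4
cx_6 = 3.5
cy_6 = 6
cz_6 = 5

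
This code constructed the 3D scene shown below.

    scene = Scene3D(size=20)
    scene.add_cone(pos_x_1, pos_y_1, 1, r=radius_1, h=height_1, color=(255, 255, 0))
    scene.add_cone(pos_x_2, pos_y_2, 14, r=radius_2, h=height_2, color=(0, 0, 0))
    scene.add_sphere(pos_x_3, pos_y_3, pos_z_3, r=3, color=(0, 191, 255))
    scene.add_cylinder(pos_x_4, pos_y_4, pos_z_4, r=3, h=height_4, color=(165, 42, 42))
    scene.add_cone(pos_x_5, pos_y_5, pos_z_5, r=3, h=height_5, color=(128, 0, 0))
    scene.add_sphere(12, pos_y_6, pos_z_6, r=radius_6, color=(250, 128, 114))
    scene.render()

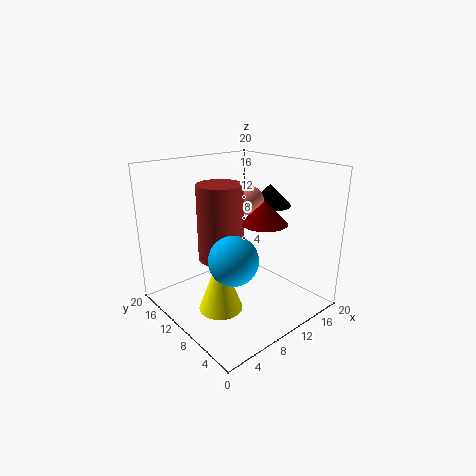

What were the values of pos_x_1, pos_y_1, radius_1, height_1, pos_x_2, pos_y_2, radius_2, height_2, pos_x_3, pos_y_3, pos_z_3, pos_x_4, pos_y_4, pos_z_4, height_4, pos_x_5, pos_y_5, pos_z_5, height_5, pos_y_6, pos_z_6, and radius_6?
pos_x_1 = 6; pos_y_1 = 9; radius_1 = 3; height_1 = 8; pos_x_2 = 15; pos_y_2 = 9; radius_2 = 3; height_2 = 3; pos_x_3 = 5; pos_y_3 = 5; pos_z_3 = 10; pos_x_4 = 7; pos_y_4 = 10; pos_z_4 = 8; height_4 = 10; pos_x_5 = 11; pos_y_5 = 6; pos_z_5 = 13; height_5 = 3; pos_y_6 = 10; pos_z_6 = 15; radius_6 = 2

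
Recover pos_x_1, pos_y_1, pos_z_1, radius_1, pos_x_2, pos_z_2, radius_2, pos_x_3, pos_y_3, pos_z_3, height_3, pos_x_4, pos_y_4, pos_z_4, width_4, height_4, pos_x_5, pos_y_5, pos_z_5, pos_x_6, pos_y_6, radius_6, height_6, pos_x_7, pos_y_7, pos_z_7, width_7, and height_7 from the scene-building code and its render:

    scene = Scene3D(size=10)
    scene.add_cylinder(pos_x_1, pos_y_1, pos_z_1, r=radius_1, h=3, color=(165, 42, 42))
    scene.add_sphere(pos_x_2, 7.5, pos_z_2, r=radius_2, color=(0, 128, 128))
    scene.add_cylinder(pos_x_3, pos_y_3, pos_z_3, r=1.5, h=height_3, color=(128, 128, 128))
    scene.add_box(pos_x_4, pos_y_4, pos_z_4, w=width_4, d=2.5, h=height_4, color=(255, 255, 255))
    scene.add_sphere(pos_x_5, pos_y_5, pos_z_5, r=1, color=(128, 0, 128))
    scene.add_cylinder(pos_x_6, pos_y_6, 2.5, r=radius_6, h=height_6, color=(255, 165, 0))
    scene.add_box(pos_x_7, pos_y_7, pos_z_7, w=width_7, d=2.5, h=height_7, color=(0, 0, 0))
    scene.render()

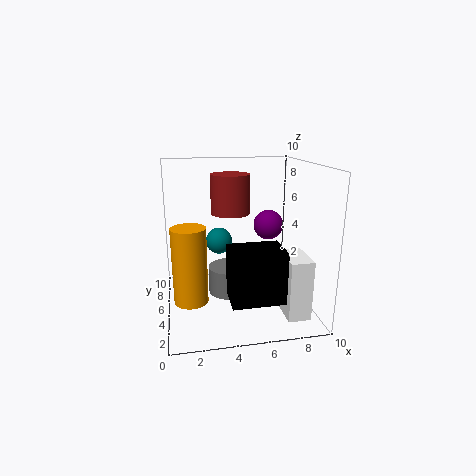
pos_x_1 = 5; pos_y_1 = 8; pos_z_1 = 6; radius_1 = 1.5; pos_x_2 = 4; pos_z_2 = 4; radius_2 = 1; pos_x_3 = 4.5; pos_y_3 = 6; pos_z_3 = 0.5; height_3 = 2; pos_x_4 = 7.5; pos_y_4 = 1; pos_z_4 = 0.5; width_4 = 1.5; height_4 = 4; pos_x_5 = 7; pos_y_5 = 4.5; pos_z_5 = 6; pos_x_6 = 1.5; pos_y_6 = 1.5; radius_6 = 1; height_6 = 4.5; pos_x_7 = 4; pos_y_7 = 1.5; pos_z_7 = 1.5; width_7 = 3.5; height_7 = 3.5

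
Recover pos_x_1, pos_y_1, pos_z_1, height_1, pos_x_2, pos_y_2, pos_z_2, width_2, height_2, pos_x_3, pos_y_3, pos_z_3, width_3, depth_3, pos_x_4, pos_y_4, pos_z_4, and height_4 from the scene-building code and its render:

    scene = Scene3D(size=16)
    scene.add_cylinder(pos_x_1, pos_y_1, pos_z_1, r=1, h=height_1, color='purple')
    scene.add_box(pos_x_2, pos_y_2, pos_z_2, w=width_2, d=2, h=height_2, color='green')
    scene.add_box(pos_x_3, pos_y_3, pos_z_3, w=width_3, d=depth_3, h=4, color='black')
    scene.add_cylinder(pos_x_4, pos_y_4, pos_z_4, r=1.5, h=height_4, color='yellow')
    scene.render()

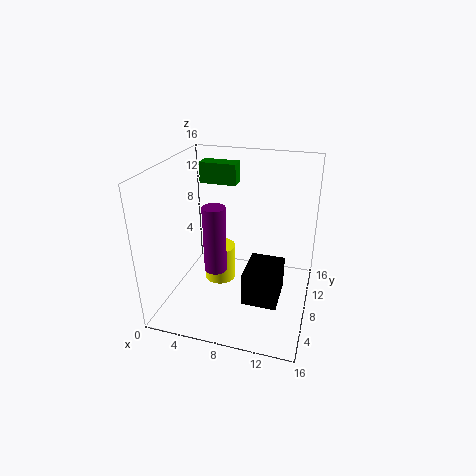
pos_x_1 = 8
pos_y_1 = 1
pos_z_1 = 8.5
height_1 = 6
pos_x_2 = 2
pos_y_2 = 12
pos_z_2 = 12.5
width_2 = 4.5
height_2 = 2.5
pos_x_3 = 9
pos_y_3 = 6
pos_z_3 = 0.5
width_3 = 4
depth_3 = 5
pos_x_4 = 7.5
pos_y_4 = 3.5
pos_z_4 = 6
height_4 = 3.5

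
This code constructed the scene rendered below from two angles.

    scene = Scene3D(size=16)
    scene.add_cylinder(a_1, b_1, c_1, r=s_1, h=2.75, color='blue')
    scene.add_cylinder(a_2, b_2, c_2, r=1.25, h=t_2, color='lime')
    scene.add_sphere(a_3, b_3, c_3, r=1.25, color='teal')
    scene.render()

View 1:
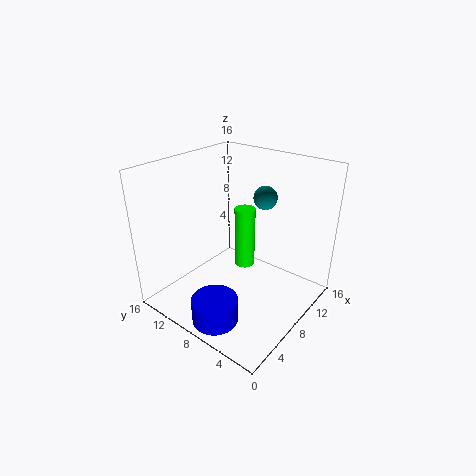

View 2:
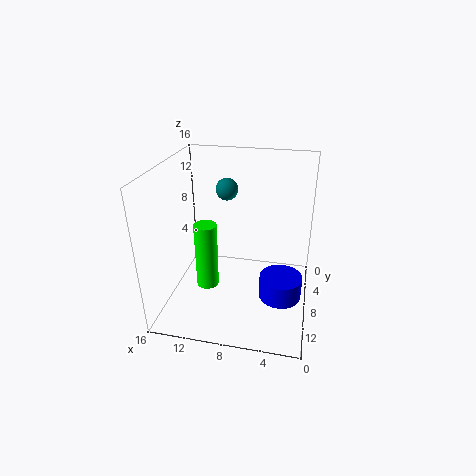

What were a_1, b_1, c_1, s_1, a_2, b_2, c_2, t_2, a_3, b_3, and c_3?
a_1 = 3
b_1 = 7.25
c_1 = 0.25
s_1 = 2.5
a_2 = 11.25
b_2 = 9.5
c_2 = 2.5
t_2 = 7.5
a_3 = 9.75
b_3 = 5.75
c_3 = 12.75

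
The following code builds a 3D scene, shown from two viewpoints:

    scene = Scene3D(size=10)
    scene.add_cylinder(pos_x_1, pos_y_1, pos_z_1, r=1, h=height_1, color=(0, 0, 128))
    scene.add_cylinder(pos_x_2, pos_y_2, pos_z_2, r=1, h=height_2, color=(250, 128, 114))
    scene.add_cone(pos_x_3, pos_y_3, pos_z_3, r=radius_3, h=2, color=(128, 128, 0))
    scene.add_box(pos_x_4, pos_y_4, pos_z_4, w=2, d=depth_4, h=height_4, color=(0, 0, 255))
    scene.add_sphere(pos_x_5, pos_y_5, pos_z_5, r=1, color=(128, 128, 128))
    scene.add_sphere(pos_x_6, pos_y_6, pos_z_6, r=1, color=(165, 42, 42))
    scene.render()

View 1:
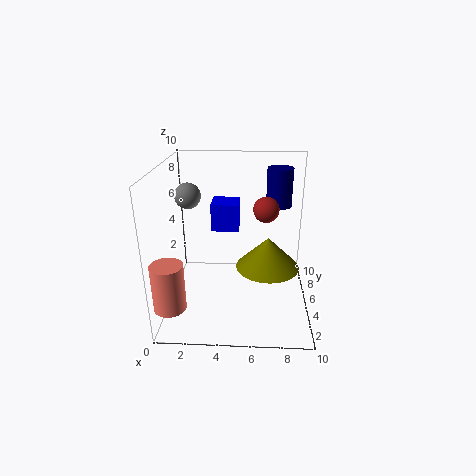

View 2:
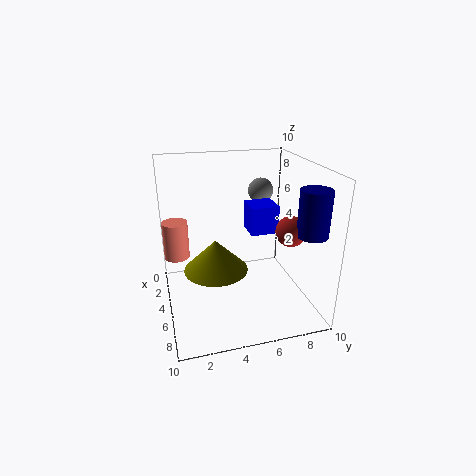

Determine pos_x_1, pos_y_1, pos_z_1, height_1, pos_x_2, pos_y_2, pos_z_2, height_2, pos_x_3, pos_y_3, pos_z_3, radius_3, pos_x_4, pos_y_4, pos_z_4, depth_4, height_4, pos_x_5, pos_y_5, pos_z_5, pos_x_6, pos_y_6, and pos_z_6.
pos_x_1 = 8, pos_y_1 = 9, pos_z_1 = 6, height_1 = 3, pos_x_2 = 1, pos_y_2 = 1, pos_z_2 = 2, height_2 = 3, pos_x_3 = 7, pos_y_3 = 3, pos_z_3 = 4, radius_3 = 2, pos_x_4 = 3, pos_y_4 = 6, pos_z_4 = 5, depth_4 = 2, height_4 = 2, pos_x_5 = 1, pos_y_5 = 8, pos_z_5 = 7, pos_x_6 = 7, pos_y_6 = 8, pos_z_6 = 6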